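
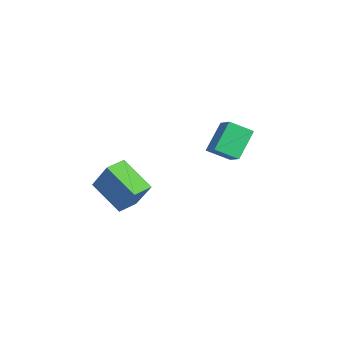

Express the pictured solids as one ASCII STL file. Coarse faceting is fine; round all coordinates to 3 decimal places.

solid 
facet normal -0.563 0.807 0.180
outer loop
vertex 1.725 -3.598 -0.599
vertex 2.671 -2.698 -1.673
vertex 0.679 -4.04 -1.891
endloop
endfacet
facet normal -0.560 -0.532 0.635
outer loop
vertex 1.169 -4.742 -2.047
vertex 1.725 -3.598 -0.599
vertex 0.679 -4.04 -1.891
endloop
endfacet
facet normal -0.563 0.807 0.180
outer loop
vertex 0.679 -4.04 -1.891
vertex 2.671 -2.698 -1.673
vertex 1.625 -3.14 -2.964
endloop
endfacet
facet normal -0.608 -0.257 -0.751
outer loop
vertex 1.625 -3.14 -2.964
vertex 1.169 -4.742 -2.047
vertex 0.679 -4.04 -1.891
endloop
endfacet
facet normal 0.608 0.257 0.751
outer loop
vertex 1.725 -3.598 -0.599
vertex 3.161 -3.4 -1.829
vertex 2.671 -2.698 -1.673
endloop
endfacet
facet normal -0.559 -0.532 0.635
outer loop
vertex 2.215 -4.3 -0.756
vertex 1.725 -3.598 -0.599
vertex 1.169 -4.742 -2.047
endloop
endfacet
facet normal 0.608 0.256 0.751
outer loop
vertex 2.215 -4.3 -0.756
vertex 3.161 -3.4 -1.829
vertex 1.725 -3.598 -0.599
endloop
endfacet
facet normal 0.560 0.532 -0.636
outer loop
vertex 2.671 -2.698 -1.673
vertex 3.161 -3.4 -1.829
vertex 1.625 -3.14 -2.964
endloop
endfacet
facet normal -0.608 -0.257 -0.751
outer loop
vertex 2.115 -3.842 -3.121
vertex 1.169 -4.742 -2.047
vertex 1.625 -3.14 -2.964
endloop
endfacet
facet normal 0.559 0.533 -0.635
outer loop
vertex 1.625 -3.14 -2.964
vertex 3.161 -3.4 -1.829
vertex 2.115 -3.842 -3.121
endloop
endfacet
facet normal 0.563 -0.807 -0.180
outer loop
vertex 2.115 -3.842 -3.121
vertex 2.215 -4.3 -0.756
vertex 1.169 -4.742 -2.047
endloop
endfacet
facet normal 0.563 -0.807 -0.180
outer loop
vertex 3.161 -3.4 -1.829
vertex 2.215 -4.3 -0.756
vertex 2.115 -3.842 -3.121
endloop
endfacet
facet normal -0.902 -0.196 -0.385
outer loop
vertex 0.211 -0.227 -0.898
vertex -0.445 0.469 0.284
vertex 0.237 0.726 -1.445
endloop
endfacet
facet normal 0.431 -0.458 -0.778
outer loop
vertex 1.085 0.911 -1.084
vertex 0.211 -0.227 -0.898
vertex 0.237 0.726 -1.445
endloop
endfacet
facet normal -0.902 -0.196 -0.385
outer loop
vertex 0.237 0.726 -1.445
vertex -0.445 0.469 0.284
vertex -0.418 1.423 -0.264
endloop
endfacet
facet normal 0.023 0.867 -0.499
outer loop
vertex -0.418 1.423 -0.264
vertex 1.085 0.911 -1.084
vertex 0.237 0.726 -1.445
endloop
endfacet
facet normal -0.023 -0.867 0.498
outer loop
vertex 0.211 -0.227 -0.898
vertex 0.403 0.654 0.645
vertex -0.445 0.469 0.284
endloop
endfacet
facet normal 0.432 -0.458 -0.777
outer loop
vertex 1.058 -0.043 -0.536
vertex 0.211 -0.227 -0.898
vertex 1.085 0.911 -1.084
endloop
endfacet
facet normal -0.025 -0.867 0.498
outer loop
vertex 1.058 -0.043 -0.536
vertex 0.403 0.654 0.645
vertex 0.211 -0.227 -0.898
endloop
endfacet
facet normal -0.431 0.459 0.777
outer loop
vertex -0.445 0.469 0.284
vertex 0.403 0.654 0.645
vertex -0.418 1.423 -0.264
endloop
endfacet
facet normal 0.024 0.867 -0.497
outer loop
vertex 0.429 1.607 0.098
vertex 1.085 0.911 -1.084
vertex -0.418 1.423 -0.264
endloop
endfacet
facet normal -0.432 0.458 0.777
outer loop
vertex -0.418 1.423 -0.264
vertex 0.403 0.654 0.645
vertex 0.429 1.607 0.098
endloop
endfacet
facet normal 0.902 0.196 0.385
outer loop
vertex 0.429 1.607 0.098
vertex 1.058 -0.043 -0.536
vertex 1.085 0.911 -1.084
endloop
endfacet
facet normal 0.902 0.196 0.385
outer loop
vertex 0.403 0.654 0.645
vertex 1.058 -0.043 -0.536
vertex 0.429 1.607 0.098
endloop
endfacet

endsolid


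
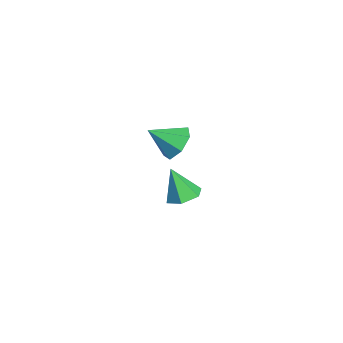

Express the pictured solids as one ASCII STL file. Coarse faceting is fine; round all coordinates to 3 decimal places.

solid 
facet normal 0.025 0.805 -0.593
outer loop
vertex 1.347 3.508 2.89
vertex 0.832 2.949 2.109
vertex 0.402 3.551 2.909
endloop
endfacet
facet normal 0.026 0.124 0.992
outer loop
vertex 1.347 3.508 2.89
vertex 0.402 3.551 2.909
vertex 0.788 1.531 3.151
endloop
endfacet
facet normal 0.025 0.805 -0.593
outer loop
vertex 0.402 3.551 2.909
vertex 0.832 2.949 2.109
vertex -0.219 3.141 2.326
endloop
endfacet
facet normal -0.670 -0.039 0.741
outer loop
vertex 0.402 3.551 2.909
vertex -0.219 3.141 2.326
vertex 0.788 1.531 3.151
endloop
endfacet
facet normal 0.025 0.805 -0.593
outer loop
vertex -0.219 3.141 2.326
vertex 0.832 2.949 2.109
vertex -0.049 2.586 1.579
endloop
endfacet
facet normal -0.871 -0.468 0.150
outer loop
vertex -0.219 3.141 2.326
vertex -0.049 2.586 1.579
vertex 0.788 1.531 3.151
endloop
endfacet
facet normal 0.025 0.805 -0.593
outer loop
vertex -0.049 2.586 1.579
vertex 0.832 2.949 2.109
vertex 0.784 2.304 1.231
endloop
endfacet
facet normal -0.425 -0.840 -0.337
outer loop
vertex -0.049 2.586 1.579
vertex 0.784 2.304 1.231
vertex 0.788 1.531 3.151
endloop
endfacet
facet normal 0.025 0.805 -0.593
outer loop
vertex 0.784 2.304 1.231
vertex 0.832 2.949 2.109
vertex 1.653 2.508 1.544
endloop
endfacet
facet normal 0.332 -0.875 -0.353
outer loop
vertex 0.784 2.304 1.231
vertex 1.653 2.508 1.544
vertex 0.788 1.531 3.151
endloop
endfacet
facet normal 0.025 0.805 -0.592
outer loop
vertex 1.653 2.508 1.544
vertex 0.832 2.949 2.109
vertex 1.904 3.043 2.282
endloop
endfacet
facet normal 0.830 -0.547 0.114
outer loop
vertex 1.653 2.508 1.544
vertex 1.904 3.043 2.282
vertex 0.788 1.531 3.151
endloop
endfacet
facet normal 0.025 0.805 -0.593
outer loop
vertex 1.904 3.043 2.282
vertex 0.832 2.949 2.109
vertex 1.347 3.508 2.89
endloop
endfacet
facet normal 0.693 -0.102 0.713
outer loop
vertex 1.904 3.043 2.282
vertex 1.347 3.508 2.89
vertex 0.788 1.531 3.151
endloop
endfacet
facet normal 0.226 0.318 -0.921
outer loop
vertex -2.078 3.537 -4.71
vertex -3.062 3.802 -4.86
vertex -2.4 4.483 -4.462
endloop
endfacet
facet normal 0.753 0.085 0.653
outer loop
vertex -2.078 3.537 -4.71
vertex -2.4 4.483 -4.462
vertex -3.518 3.158 -3.0
endloop
endfacet
facet normal 0.225 0.319 -0.921
outer loop
vertex -2.4 4.483 -4.462
vertex -3.062 3.802 -4.86
vertex -3.384 4.748 -4.611
endloop
endfacet
facet normal 0.084 0.706 0.704
outer loop
vertex -2.4 4.483 -4.462
vertex -3.384 4.748 -4.611
vertex -3.518 3.158 -3.0
endloop
endfacet
facet normal 0.226 0.319 -0.920
outer loop
vertex -3.384 4.748 -4.611
vertex -3.062 3.802 -4.86
vertex -4.046 4.067 -5.01
endloop
endfacet
facet normal -0.761 0.492 0.423
outer loop
vertex -3.384 4.748 -4.611
vertex -4.046 4.067 -5.01
vertex -3.518 3.158 -3.0
endloop
endfacet
facet normal 0.226 0.318 -0.921
outer loop
vertex -4.046 4.067 -5.01
vertex -3.062 3.802 -4.86
vertex -3.724 3.12 -5.258
endloop
endfacet
facet normal -0.935 -0.342 0.091
outer loop
vertex -4.046 4.067 -5.01
vertex -3.724 3.12 -5.258
vertex -3.518 3.158 -3.0
endloop
endfacet
facet normal 0.226 0.318 -0.921
outer loop
vertex -3.724 3.12 -5.258
vertex -3.062 3.802 -4.86
vertex -2.74 2.855 -5.108
endloop
endfacet
facet normal -0.266 -0.963 0.040
outer loop
vertex -3.724 3.12 -5.258
vertex -2.74 2.855 -5.108
vertex -3.518 3.158 -3.0
endloop
endfacet
facet normal 0.226 0.318 -0.921
outer loop
vertex -2.74 2.855 -5.108
vertex -3.062 3.802 -4.86
vertex -2.078 3.537 -4.71
endloop
endfacet
facet normal 0.579 -0.749 0.321
outer loop
vertex -2.74 2.855 -5.108
vertex -2.078 3.537 -4.71
vertex -3.518 3.158 -3.0
endloop
endfacet

endsolid


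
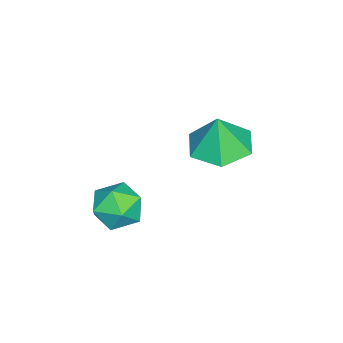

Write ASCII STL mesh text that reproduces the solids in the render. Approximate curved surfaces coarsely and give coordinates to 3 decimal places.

solid 
facet normal -0.310 0.951 -0.019
outer loop
vertex 1.52 1.966 1.784
vertex 0.718 1.707 1.905
vertex 1.215 1.882 2.574
endloop
endfacet
facet normal 0.357 0.905 0.234
outer loop
vertex 1.52 1.966 1.784
vertex 1.215 1.882 2.574
vertex 2.004 1.618 2.392
endloop
endfacet
facet normal 0.760 0.592 -0.266
outer loop
vertex 1.52 1.966 1.784
vertex 2.004 1.618 2.392
vertex 1.994 1.28 1.611
endloop
endfacet
facet normal 0.344 0.446 -0.826
outer loop
vertex 1.52 1.966 1.784
vertex 1.994 1.28 1.611
vertex 1.199 1.335 1.31
endloop
endfacet
facet normal -0.317 0.667 -0.674
outer loop
vertex 1.52 1.966 1.784
vertex 1.199 1.335 1.31
vertex 0.718 1.707 1.905
endloop
endfacet
facet normal 0.347 0.480 0.806
outer loop
vertex 2.004 1.618 2.392
vertex 1.215 1.882 2.574
vertex 1.501 1.145 2.89
endloop
endfacet
facet normal -0.731 0.554 0.398
outer loop
vertex 1.215 1.882 2.574
vertex 0.718 1.707 1.905
vertex 0.706 1.2 2.589
endloop
endfacet
facet normal -0.744 0.095 -0.661
outer loop
vertex 0.718 1.707 1.905
vertex 1.199 1.335 1.31
vertex 0.696 0.862 1.808
endloop
endfacet
facet normal 0.326 -0.263 -0.908
outer loop
vertex 1.199 1.335 1.31
vertex 1.994 1.28 1.611
vertex 1.485 0.598 1.626
endloop
endfacet
facet normal 1.000 -0.026 -0.002
outer loop
vertex 1.994 1.28 1.611
vertex 2.004 1.618 2.392
vertex 1.982 0.773 2.295
endloop
endfacet
facet normal -0.344 -0.446 0.826
outer loop
vertex 1.18 0.514 2.416
vertex 1.501 1.145 2.89
vertex 0.706 1.2 2.589
endloop
endfacet
facet normal -0.760 -0.592 0.266
outer loop
vertex 1.18 0.514 2.416
vertex 0.706 1.2 2.589
vertex 0.696 0.862 1.808
endloop
endfacet
facet normal -0.357 -0.905 -0.234
outer loop
vertex 1.18 0.514 2.416
vertex 0.696 0.862 1.808
vertex 1.485 0.598 1.626
endloop
endfacet
facet normal 0.310 -0.951 0.019
outer loop
vertex 1.18 0.514 2.416
vertex 1.485 0.598 1.626
vertex 1.982 0.773 2.295
endloop
endfacet
facet normal 0.317 -0.667 0.674
outer loop
vertex 1.18 0.514 2.416
vertex 1.982 0.773 2.295
vertex 1.501 1.145 2.89
endloop
endfacet
facet normal -0.326 0.263 0.908
outer loop
vertex 0.706 1.2 2.589
vertex 1.501 1.145 2.89
vertex 1.215 1.882 2.574
endloop
endfacet
facet normal -1.000 0.026 0.002
outer loop
vertex 0.696 0.862 1.808
vertex 0.706 1.2 2.589
vertex 0.718 1.707 1.905
endloop
endfacet
facet normal -0.347 -0.480 -0.806
outer loop
vertex 1.485 0.598 1.626
vertex 0.696 0.862 1.808
vertex 1.199 1.335 1.31
endloop
endfacet
facet normal 0.731 -0.554 -0.398
outer loop
vertex 1.982 0.773 2.295
vertex 1.485 0.598 1.626
vertex 1.994 1.28 1.611
endloop
endfacet
facet normal 0.744 -0.095 0.661
outer loop
vertex 1.501 1.145 2.89
vertex 1.982 0.773 2.295
vertex 2.004 1.618 2.392
endloop
endfacet
facet normal -0.148 0.034 -0.988
outer loop
vertex -0.814 3.573 2.662
vertex -1.767 3.232 2.793
vertex -1.578 4.235 2.799
endloop
endfacet
facet normal 0.618 0.611 0.494
outer loop
vertex -0.814 3.573 2.662
vertex -1.578 4.235 2.799
vertex -1.573 3.188 4.087
endloop
endfacet
facet normal -0.147 0.034 -0.989
outer loop
vertex -1.578 4.235 2.799
vertex -1.767 3.232 2.793
vertex -2.53 3.895 2.929
endloop
endfacet
facet normal -0.187 0.762 0.620
outer loop
vertex -1.578 4.235 2.799
vertex -2.53 3.895 2.929
vertex -1.573 3.188 4.087
endloop
endfacet
facet normal -0.147 0.034 -0.989
outer loop
vertex -2.53 3.895 2.929
vertex -1.767 3.232 2.793
vertex -2.719 2.892 2.923
endloop
endfacet
facet normal -0.723 0.132 0.678
outer loop
vertex -2.53 3.895 2.929
vertex -2.719 2.892 2.923
vertex -1.573 3.188 4.087
endloop
endfacet
facet normal -0.147 0.035 -0.988
outer loop
vertex -2.719 2.892 2.923
vertex -1.767 3.232 2.793
vertex -1.955 2.23 2.786
endloop
endfacet
facet normal -0.453 -0.649 0.611
outer loop
vertex -2.719 2.892 2.923
vertex -1.955 2.23 2.786
vertex -1.573 3.188 4.087
endloop
endfacet
facet normal -0.147 0.035 -0.988
outer loop
vertex -1.955 2.23 2.786
vertex -1.767 3.232 2.793
vertex -1.003 2.57 2.656
endloop
endfacet
facet normal 0.352 -0.800 0.486
outer loop
vertex -1.955 2.23 2.786
vertex -1.003 2.57 2.656
vertex -1.573 3.188 4.087
endloop
endfacet
facet normal -0.148 0.034 -0.988
outer loop
vertex -1.003 2.57 2.656
vertex -1.767 3.232 2.793
vertex -0.814 3.573 2.662
endloop
endfacet
facet normal 0.888 -0.170 0.427
outer loop
vertex -1.003 2.57 2.656
vertex -0.814 3.573 2.662
vertex -1.573 3.188 4.087
endloop
endfacet

endsolid


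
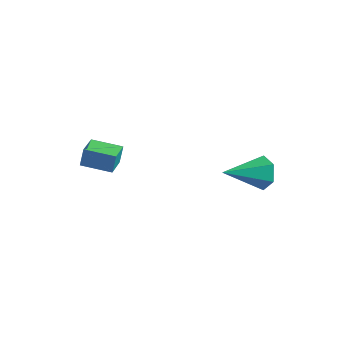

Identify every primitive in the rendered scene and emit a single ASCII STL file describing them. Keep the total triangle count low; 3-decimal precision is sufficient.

solid 
facet normal -0.823 -0.548 0.151
outer loop
vertex -2.524 -2.696 -2.027
vertex -3.173 -1.754 -2.146
vertex -2.588 -2.858 -2.961
endloop
endfacet
facet normal 0.564 -0.819 0.103
outer loop
vertex -1.427 -2.086 -3.174
vertex -2.524 -2.696 -2.027
vertex -2.588 -2.858 -2.961
endloop
endfacet
facet normal -0.823 -0.548 0.151
outer loop
vertex -2.588 -2.858 -2.961
vertex -3.173 -1.754 -2.146
vertex -3.237 -1.916 -3.08
endloop
endfacet
facet normal -0.067 -0.170 -0.983
outer loop
vertex -3.237 -1.916 -3.08
vertex -1.427 -2.086 -3.174
vertex -2.588 -2.858 -2.961
endloop
endfacet
facet normal 0.067 0.170 0.983
outer loop
vertex -2.524 -2.696 -2.027
vertex -2.012 -0.982 -2.359
vertex -3.173 -1.754 -2.146
endloop
endfacet
facet normal 0.564 -0.819 0.103
outer loop
vertex -1.363 -1.924 -2.24
vertex -2.524 -2.696 -2.027
vertex -1.427 -2.086 -3.174
endloop
endfacet
facet normal 0.067 0.170 0.983
outer loop
vertex -1.363 -1.924 -2.24
vertex -2.012 -0.982 -2.359
vertex -2.524 -2.696 -2.027
endloop
endfacet
facet normal -0.564 0.819 -0.103
outer loop
vertex -3.173 -1.754 -2.146
vertex -2.012 -0.982 -2.359
vertex -3.237 -1.916 -3.08
endloop
endfacet
facet normal -0.067 -0.170 -0.983
outer loop
vertex -2.076 -1.144 -3.293
vertex -1.427 -2.086 -3.174
vertex -3.237 -1.916 -3.08
endloop
endfacet
facet normal -0.564 0.819 -0.103
outer loop
vertex -3.237 -1.916 -3.08
vertex -2.012 -0.982 -2.359
vertex -2.076 -1.144 -3.293
endloop
endfacet
facet normal 0.823 0.548 -0.151
outer loop
vertex -2.076 -1.144 -3.293
vertex -1.363 -1.924 -2.24
vertex -1.427 -2.086 -3.174
endloop
endfacet
facet normal 0.823 0.548 -0.151
outer loop
vertex -2.012 -0.982 -2.359
vertex -1.363 -1.924 -2.24
vertex -2.076 -1.144 -3.293
endloop
endfacet
facet normal 0.278 0.917 -0.287
outer loop
vertex 3.349 2.53 -2.37
vertex 2.857 2.452 -3.096
vertex 2.508 2.788 -2.361
endloop
endfacet
facet normal -0.012 -0.074 0.997
outer loop
vertex 3.349 2.53 -2.37
vertex 2.508 2.788 -2.361
vertex 2.303 0.628 -2.524
endloop
endfacet
facet normal 0.277 0.917 -0.287
outer loop
vertex 2.508 2.788 -2.361
vertex 2.857 2.452 -3.096
vertex 2.015 2.71 -3.086
endloop
endfacet
facet normal -0.828 0.036 0.559
outer loop
vertex 2.508 2.788 -2.361
vertex 2.015 2.71 -3.086
vertex 2.303 0.628 -2.524
endloop
endfacet
facet normal 0.278 0.917 -0.287
outer loop
vertex 2.015 2.71 -3.086
vertex 2.857 2.452 -3.096
vertex 2.365 2.374 -3.821
endloop
endfacet
facet normal -0.916 -0.218 -0.337
outer loop
vertex 2.015 2.71 -3.086
vertex 2.365 2.374 -3.821
vertex 2.303 0.628 -2.524
endloop
endfacet
facet normal 0.278 0.917 -0.287
outer loop
vertex 2.365 2.374 -3.821
vertex 2.857 2.452 -3.096
vertex 3.206 2.116 -3.83
endloop
endfacet
facet normal -0.187 -0.582 -0.792
outer loop
vertex 2.365 2.374 -3.821
vertex 3.206 2.116 -3.83
vertex 2.303 0.628 -2.524
endloop
endfacet
facet normal 0.278 0.917 -0.287
outer loop
vertex 3.206 2.116 -3.83
vertex 2.857 2.452 -3.096
vertex 3.698 2.194 -3.105
endloop
endfacet
facet normal 0.630 -0.692 -0.353
outer loop
vertex 3.206 2.116 -3.83
vertex 3.698 2.194 -3.105
vertex 2.303 0.628 -2.524
endloop
endfacet
facet normal 0.278 0.917 -0.287
outer loop
vertex 3.698 2.194 -3.105
vertex 2.857 2.452 -3.096
vertex 3.349 2.53 -2.37
endloop
endfacet
facet normal 0.718 -0.438 0.541
outer loop
vertex 3.698 2.194 -3.105
vertex 3.349 2.53 -2.37
vertex 2.303 0.628 -2.524
endloop
endfacet

endsolid


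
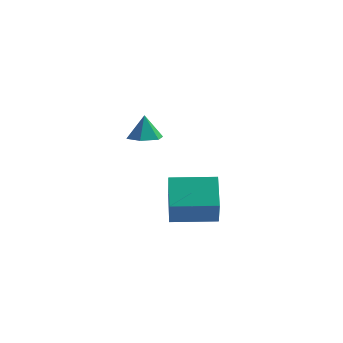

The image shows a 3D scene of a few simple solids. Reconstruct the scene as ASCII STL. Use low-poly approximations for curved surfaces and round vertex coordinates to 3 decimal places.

solid 
facet normal -0.991 -0.130 -0.005
outer loop
vertex -0.148 2.408 -1.619
vertex -0.362 4.008 -0.821
vertex -0.24 3.169 -3.17
endloop
endfacet
facet normal 0.119 -0.889 -0.443
outer loop
vertex 1.922 3.452 -3.159
vertex -0.148 2.408 -1.619
vertex -0.24 3.169 -3.17
endloop
endfacet
facet normal -0.992 -0.129 -0.005
outer loop
vertex -0.24 3.169 -3.17
vertex -0.362 4.008 -0.821
vertex -0.453 4.769 -2.372
endloop
endfacet
facet normal -0.053 0.440 -0.896
outer loop
vertex -0.453 4.769 -2.372
vertex 1.922 3.452 -3.159
vertex -0.24 3.169 -3.17
endloop
endfacet
facet normal 0.053 -0.440 0.896
outer loop
vertex -0.148 2.408 -1.619
vertex 1.8 4.291 -0.81
vertex -0.362 4.008 -0.821
endloop
endfacet
facet normal 0.119 -0.889 -0.443
outer loop
vertex 2.013 2.691 -1.608
vertex -0.148 2.408 -1.619
vertex 1.922 3.452 -3.159
endloop
endfacet
facet normal 0.053 -0.440 0.896
outer loop
vertex 2.013 2.691 -1.608
vertex 1.8 4.291 -0.81
vertex -0.148 2.408 -1.619
endloop
endfacet
facet normal -0.119 0.889 0.443
outer loop
vertex -0.362 4.008 -0.821
vertex 1.8 4.291 -0.81
vertex -0.453 4.769 -2.372
endloop
endfacet
facet normal -0.053 0.440 -0.896
outer loop
vertex 1.708 5.052 -2.361
vertex 1.922 3.452 -3.159
vertex -0.453 4.769 -2.372
endloop
endfacet
facet normal -0.119 0.889 0.443
outer loop
vertex -0.453 4.769 -2.372
vertex 1.8 4.291 -0.81
vertex 1.708 5.052 -2.361
endloop
endfacet
facet normal 0.992 0.130 0.006
outer loop
vertex 1.708 5.052 -2.361
vertex 2.013 2.691 -1.608
vertex 1.922 3.452 -3.159
endloop
endfacet
facet normal 0.992 0.130 0.005
outer loop
vertex 1.8 4.291 -0.81
vertex 2.013 2.691 -1.608
vertex 1.708 5.052 -2.361
endloop
endfacet
facet normal 0.045 -0.338 -0.940
outer loop
vertex -0.405 2.298 2.883
vertex -1.143 1.997 2.956
vertex -1.04 2.745 2.692
endloop
endfacet
facet normal 0.503 0.825 0.259
outer loop
vertex -0.405 2.298 2.883
vertex -1.04 2.745 2.692
vertex -1.197 2.403 4.084
endloop
endfacet
facet normal 0.046 -0.338 -0.940
outer loop
vertex -1.04 2.745 2.692
vertex -1.143 1.997 2.956
vertex -1.778 2.444 2.764
endloop
endfacet
facet normal -0.356 0.916 0.185
outer loop
vertex -1.04 2.745 2.692
vertex -1.778 2.444 2.764
vertex -1.197 2.403 4.084
endloop
endfacet
facet normal 0.046 -0.339 -0.940
outer loop
vertex -1.778 2.444 2.764
vertex -1.143 1.997 2.956
vertex -1.88 1.695 3.029
endloop
endfacet
facet normal -0.881 0.260 0.396
outer loop
vertex -1.778 2.444 2.764
vertex -1.88 1.695 3.029
vertex -1.197 2.403 4.084
endloop
endfacet
facet normal 0.046 -0.339 -0.940
outer loop
vertex -1.88 1.695 3.029
vertex -1.143 1.997 2.956
vertex -1.245 1.249 3.221
endloop
endfacet
facet normal -0.548 -0.486 0.681
outer loop
vertex -1.88 1.695 3.029
vertex -1.245 1.249 3.221
vertex -1.197 2.403 4.084
endloop
endfacet
facet normal 0.045 -0.339 -0.940
outer loop
vertex -1.245 1.249 3.221
vertex -1.143 1.997 2.956
vertex -0.507 1.55 3.148
endloop
endfacet
facet normal 0.310 -0.578 0.755
outer loop
vertex -1.245 1.249 3.221
vertex -0.507 1.55 3.148
vertex -1.197 2.403 4.084
endloop
endfacet
facet normal 0.045 -0.339 -0.940
outer loop
vertex -0.507 1.55 3.148
vertex -1.143 1.997 2.956
vertex -0.405 2.298 2.883
endloop
endfacet
facet normal 0.835 0.079 0.544
outer loop
vertex -0.507 1.55 3.148
vertex -0.405 2.298 2.883
vertex -1.197 2.403 4.084
endloop
endfacet

endsolid


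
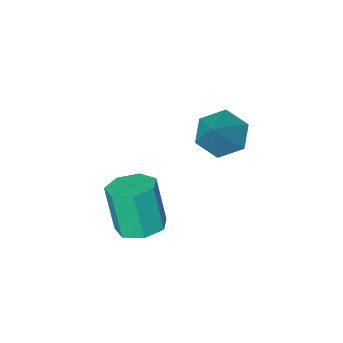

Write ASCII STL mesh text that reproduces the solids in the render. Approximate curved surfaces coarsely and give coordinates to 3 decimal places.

solid 
facet normal -0.043 0.278 -0.960
outer loop
vertex 2.837 -1.108 -3.348
vertex 1.853 -1.411 -3.392
vertex 2.23 -0.486 -3.141
endloop
endfacet
facet normal 0.733 0.662 0.159
outer loop
vertex 2.837 -1.108 -3.348
vertex 2.23 -0.486 -3.141
vertex 2.93 -1.706 -1.285
endloop
endfacet
facet normal 0.733 0.662 0.158
outer loop
vertex 2.93 -1.706 -1.285
vertex 2.23 -0.486 -3.141
vertex 2.323 -1.083 -1.078
endloop
endfacet
facet normal 0.043 -0.277 0.960
outer loop
vertex 2.93 -1.706 -1.285
vertex 2.323 -1.083 -1.078
vertex 1.947 -2.009 -1.328
endloop
endfacet
facet normal -0.044 0.278 -0.960
outer loop
vertex 2.23 -0.486 -3.141
vertex 1.853 -1.411 -3.392
vertex 1.339 -0.561 -3.122
endloop
endfacet
facet normal -0.075 0.957 0.280
outer loop
vertex 2.23 -0.486 -3.141
vertex 1.339 -0.561 -3.122
vertex 2.323 -1.083 -1.078
endloop
endfacet
facet normal -0.075 0.957 0.280
outer loop
vertex 2.323 -1.083 -1.078
vertex 1.339 -0.561 -3.122
vertex 1.433 -1.158 -1.059
endloop
endfacet
facet normal 0.044 -0.277 0.960
outer loop
vertex 2.323 -1.083 -1.078
vertex 1.433 -1.158 -1.059
vertex 1.947 -2.009 -1.328
endloop
endfacet
facet normal -0.044 0.278 -0.960
outer loop
vertex 1.339 -0.561 -3.122
vertex 1.853 -1.411 -3.392
vertex 0.836 -1.276 -3.306
endloop
endfacet
facet normal -0.825 0.531 0.191
outer loop
vertex 1.339 -0.561 -3.122
vertex 0.836 -1.276 -3.306
vertex 1.433 -1.158 -1.059
endloop
endfacet
facet normal -0.825 0.532 0.191
outer loop
vertex 1.433 -1.158 -1.059
vertex 0.836 -1.276 -3.306
vertex 0.929 -1.873 -1.243
endloop
endfacet
facet normal 0.043 -0.277 0.960
outer loop
vertex 1.433 -1.158 -1.059
vertex 0.929 -1.873 -1.243
vertex 1.947 -2.009 -1.328
endloop
endfacet
facet normal -0.044 0.278 -0.960
outer loop
vertex 0.836 -1.276 -3.306
vertex 1.853 -1.411 -3.392
vertex 1.099 -2.093 -3.555
endloop
endfacet
facet normal -0.955 -0.294 -0.042
outer loop
vertex 0.836 -1.276 -3.306
vertex 1.099 -2.093 -3.555
vertex 0.929 -1.873 -1.243
endloop
endfacet
facet normal -0.955 -0.294 -0.042
outer loop
vertex 0.929 -1.873 -1.243
vertex 1.099 -2.093 -3.555
vertex 1.192 -2.69 -1.492
endloop
endfacet
facet normal 0.043 -0.279 0.959
outer loop
vertex 0.929 -1.873 -1.243
vertex 1.192 -2.69 -1.492
vertex 1.947 -2.009 -1.328
endloop
endfacet
facet normal -0.043 0.277 -0.960
outer loop
vertex 1.099 -2.093 -3.555
vertex 1.853 -1.411 -3.392
vertex 1.93 -2.397 -3.68
endloop
endfacet
facet normal -0.365 -0.898 -0.244
outer loop
vertex 1.099 -2.093 -3.555
vertex 1.93 -2.397 -3.68
vertex 1.192 -2.69 -1.492
endloop
endfacet
facet normal -0.365 -0.898 -0.244
outer loop
vertex 1.192 -2.69 -1.492
vertex 1.93 -2.397 -3.68
vertex 2.023 -2.994 -1.617
endloop
endfacet
facet normal 0.043 -0.278 0.960
outer loop
vertex 1.192 -2.69 -1.492
vertex 2.023 -2.994 -1.617
vertex 1.947 -2.009 -1.328
endloop
endfacet
facet normal -0.044 0.277 -0.960
outer loop
vertex 1.93 -2.397 -3.68
vertex 1.853 -1.411 -3.392
vertex 2.703 -1.959 -3.589
endloop
endfacet
facet normal 0.499 -0.826 -0.262
outer loop
vertex 1.93 -2.397 -3.68
vertex 2.703 -1.959 -3.589
vertex 2.023 -2.994 -1.617
endloop
endfacet
facet normal 0.499 -0.826 -0.262
outer loop
vertex 2.023 -2.994 -1.617
vertex 2.703 -1.959 -3.589
vertex 2.797 -2.556 -1.525
endloop
endfacet
facet normal 0.043 -0.278 0.960
outer loop
vertex 2.023 -2.994 -1.617
vertex 2.797 -2.556 -1.525
vertex 1.947 -2.009 -1.328
endloop
endfacet
facet normal -0.043 0.278 -0.959
outer loop
vertex 2.703 -1.959 -3.589
vertex 1.853 -1.411 -3.392
vertex 2.837 -1.108 -3.348
endloop
endfacet
facet normal 0.988 -0.132 -0.083
outer loop
vertex 2.703 -1.959 -3.589
vertex 2.837 -1.108 -3.348
vertex 2.797 -2.556 -1.525
endloop
endfacet
facet normal 0.988 -0.131 -0.083
outer loop
vertex 2.797 -2.556 -1.525
vertex 2.837 -1.108 -3.348
vertex 2.93 -1.706 -1.285
endloop
endfacet
facet normal 0.044 -0.278 0.960
outer loop
vertex 2.797 -2.556 -1.525
vertex 2.93 -1.706 -1.285
vertex 1.947 -2.009 -1.328
endloop
endfacet
facet normal -0.508 -0.483 -0.713
outer loop
vertex -0.485 -1.386 0.671
vertex -1.421 -1.014 1.086
vertex -0.897 -0.439 0.323
endloop
endfacet
facet normal 0.912 0.291 -0.288
outer loop
vertex -0.485 -1.386 0.671
vertex -0.897 -0.439 0.323
vertex -0.319 0.034 2.634
endloop
endfacet
facet normal -0.508 -0.483 -0.713
outer loop
vertex -0.897 -0.439 0.323
vertex -1.421 -1.014 1.086
vertex -1.834 -0.067 0.739
endloop
endfacet
facet normal 0.257 0.932 -0.255
outer loop
vertex -0.897 -0.439 0.323
vertex -1.834 -0.067 0.739
vertex -0.319 0.034 2.634
endloop
endfacet
facet normal -0.508 -0.483 -0.713
outer loop
vertex -1.834 -0.067 0.739
vertex -1.421 -1.014 1.086
vertex -2.358 -0.642 1.502
endloop
endfacet
facet normal -0.452 0.833 0.317
outer loop
vertex -1.834 -0.067 0.739
vertex -2.358 -0.642 1.502
vertex -0.319 0.034 2.634
endloop
endfacet
facet normal -0.508 -0.484 -0.713
outer loop
vertex -2.358 -0.642 1.502
vertex -1.421 -1.014 1.086
vertex -1.945 -1.589 1.85
endloop
endfacet
facet normal -0.507 0.094 0.857
outer loop
vertex -2.358 -0.642 1.502
vertex -1.945 -1.589 1.85
vertex -0.319 0.034 2.634
endloop
endfacet
facet normal -0.509 -0.483 -0.713
outer loop
vertex -1.945 -1.589 1.85
vertex -1.421 -1.014 1.086
vertex -1.009 -1.961 1.434
endloop
endfacet
facet normal 0.149 -0.547 0.824
outer loop
vertex -1.945 -1.589 1.85
vertex -1.009 -1.961 1.434
vertex -0.319 0.034 2.634
endloop
endfacet
facet normal -0.508 -0.483 -0.713
outer loop
vertex -1.009 -1.961 1.434
vertex -1.421 -1.014 1.086
vertex -0.485 -1.386 0.671
endloop
endfacet
facet normal 0.858 -0.448 0.252
outer loop
vertex -1.009 -1.961 1.434
vertex -0.485 -1.386 0.671
vertex -0.319 0.034 2.634
endloop
endfacet

endsolid


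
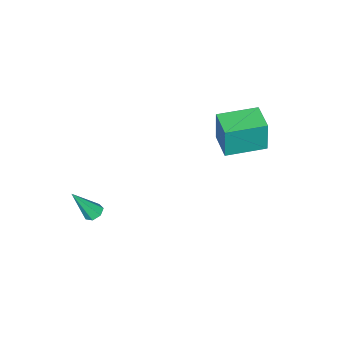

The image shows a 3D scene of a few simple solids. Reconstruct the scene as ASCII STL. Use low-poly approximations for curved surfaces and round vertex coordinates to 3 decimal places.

solid 
facet normal -0.808 0.589 0.025
outer loop
vertex -4.652 2.331 3.485
vertex -3.824 3.47 3.411
vertex -4.739 2.284 1.778
endloop
endfacet
facet normal -0.587 -0.808 0.052
outer loop
vertex -3.156 1.13 1.729
vertex -4.652 2.331 3.485
vertex -4.739 2.284 1.778
endloop
endfacet
facet normal -0.808 0.589 0.025
outer loop
vertex -4.739 2.284 1.778
vertex -3.824 3.47 3.411
vertex -3.911 3.423 1.704
endloop
endfacet
facet normal -0.051 -0.028 -0.998
outer loop
vertex -3.911 3.423 1.704
vertex -3.156 1.13 1.729
vertex -4.739 2.284 1.778
endloop
endfacet
facet normal 0.051 0.028 0.998
outer loop
vertex -4.652 2.331 3.485
vertex -2.241 2.316 3.362
vertex -3.824 3.47 3.411
endloop
endfacet
facet normal -0.587 -0.808 0.052
outer loop
vertex -3.069 1.177 3.436
vertex -4.652 2.331 3.485
vertex -3.156 1.13 1.729
endloop
endfacet
facet normal 0.051 0.028 0.998
outer loop
vertex -3.069 1.177 3.436
vertex -2.241 2.316 3.362
vertex -4.652 2.331 3.485
endloop
endfacet
facet normal 0.587 0.808 -0.052
outer loop
vertex -3.824 3.47 3.411
vertex -2.241 2.316 3.362
vertex -3.911 3.423 1.704
endloop
endfacet
facet normal -0.051 -0.028 -0.998
outer loop
vertex -2.328 2.269 1.655
vertex -3.156 1.13 1.729
vertex -3.911 3.423 1.704
endloop
endfacet
facet normal 0.587 0.808 -0.052
outer loop
vertex -3.911 3.423 1.704
vertex -2.241 2.316 3.362
vertex -2.328 2.269 1.655
endloop
endfacet
facet normal 0.808 -0.589 -0.025
outer loop
vertex -2.328 2.269 1.655
vertex -3.069 1.177 3.436
vertex -3.156 1.13 1.729
endloop
endfacet
facet normal 0.808 -0.589 -0.025
outer loop
vertex -2.241 2.316 3.362
vertex -3.069 1.177 3.436
vertex -2.328 2.269 1.655
endloop
endfacet
facet normal -0.396 0.354 -0.847
outer loop
vertex 2.389 -1.824 -1.923
vertex 1.962 -1.701 -1.672
vertex 2.38 -1.418 -1.749
endloop
endfacet
facet normal 0.987 0.081 -0.137
outer loop
vertex 2.389 -1.824 -1.923
vertex 2.38 -1.418 -1.749
vertex 2.678 -2.339 -0.148
endloop
endfacet
facet normal -0.397 0.356 -0.846
outer loop
vertex 2.38 -1.418 -1.749
vertex 1.962 -1.701 -1.672
vertex 2.057 -1.224 -1.516
endloop
endfacet
facet normal 0.638 0.713 0.291
outer loop
vertex 2.38 -1.418 -1.749
vertex 2.057 -1.224 -1.516
vertex 2.678 -2.339 -0.148
endloop
endfacet
facet normal -0.397 0.356 -0.846
outer loop
vertex 2.057 -1.224 -1.516
vertex 1.962 -1.701 -1.672
vertex 1.663 -1.39 -1.401
endloop
endfacet
facet normal -0.120 0.742 0.659
outer loop
vertex 2.057 -1.224 -1.516
vertex 1.663 -1.39 -1.401
vertex 2.678 -2.339 -0.148
endloop
endfacet
facet normal -0.399 0.354 -0.846
outer loop
vertex 1.663 -1.39 -1.401
vertex 1.962 -1.701 -1.672
vertex 1.495 -1.79 -1.489
endloop
endfacet
facet normal -0.711 0.147 0.688
outer loop
vertex 1.663 -1.39 -1.401
vertex 1.495 -1.79 -1.489
vertex 2.678 -2.339 -0.148
endloop
endfacet
facet normal -0.399 0.354 -0.846
outer loop
vertex 1.495 -1.79 -1.489
vertex 1.962 -1.701 -1.672
vertex 1.679 -2.123 -1.715
endloop
endfacet
facet normal -0.694 -0.625 0.356
outer loop
vertex 1.495 -1.79 -1.489
vertex 1.679 -2.123 -1.715
vertex 2.678 -2.339 -0.148
endloop
endfacet
facet normal -0.397 0.353 -0.847
outer loop
vertex 1.679 -2.123 -1.715
vertex 1.962 -1.701 -1.672
vertex 2.077 -2.138 -1.908
endloop
endfacet
facet normal -0.079 -0.993 -0.086
outer loop
vertex 1.679 -2.123 -1.715
vertex 2.077 -2.138 -1.908
vertex 2.678 -2.339 -0.148
endloop
endfacet
facet normal -0.396 0.353 -0.847
outer loop
vertex 2.077 -2.138 -1.908
vertex 1.962 -1.701 -1.672
vertex 2.389 -1.824 -1.923
endloop
endfacet
facet normal 0.668 -0.678 -0.306
outer loop
vertex 2.077 -2.138 -1.908
vertex 2.389 -1.824 -1.923
vertex 2.678 -2.339 -0.148
endloop
endfacet

endsolid


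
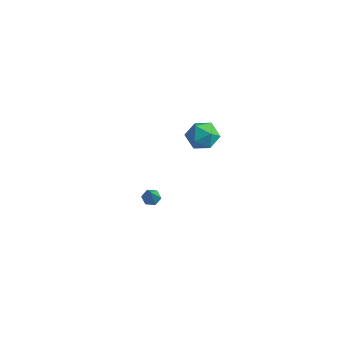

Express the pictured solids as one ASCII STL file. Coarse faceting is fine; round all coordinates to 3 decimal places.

solid 
facet normal -0.388 0.467 -0.794
outer loop
vertex 0.558 2.928 -4.043
vertex 0.156 3.07 -3.763
vertex 0.569 3.369 -3.789
endloop
endfacet
facet normal 0.990 0.051 -0.131
outer loop
vertex 0.558 2.928 -4.043
vertex 0.569 3.369 -3.789
vertex 0.804 2.29 -2.437
endloop
endfacet
facet normal -0.388 0.466 -0.795
outer loop
vertex 0.569 3.369 -3.789
vertex 0.156 3.07 -3.763
vertex 0.167 3.512 -3.509
endloop
endfacet
facet normal 0.562 0.691 0.454
outer loop
vertex 0.569 3.369 -3.789
vertex 0.167 3.512 -3.509
vertex 0.804 2.29 -2.437
endloop
endfacet
facet normal -0.386 0.467 -0.796
outer loop
vertex 0.167 3.512 -3.509
vertex 0.156 3.07 -3.763
vertex -0.246 3.213 -3.484
endloop
endfacet
facet normal -0.329 0.520 0.788
outer loop
vertex 0.167 3.512 -3.509
vertex -0.246 3.213 -3.484
vertex 0.804 2.29 -2.437
endloop
endfacet
facet normal -0.387 0.466 -0.796
outer loop
vertex -0.246 3.213 -3.484
vertex 0.156 3.07 -3.763
vertex -0.256 2.771 -3.738
endloop
endfacet
facet normal -0.792 -0.291 0.537
outer loop
vertex -0.246 3.213 -3.484
vertex -0.256 2.771 -3.738
vertex 0.804 2.29 -2.437
endloop
endfacet
facet normal -0.388 0.468 -0.794
outer loop
vertex -0.256 2.771 -3.738
vertex 0.156 3.07 -3.763
vertex 0.146 2.629 -4.018
endloop
endfacet
facet normal -0.363 -0.931 -0.049
outer loop
vertex -0.256 2.771 -3.738
vertex 0.146 2.629 -4.018
vertex 0.804 2.29 -2.437
endloop
endfacet
facet normal -0.388 0.468 -0.794
outer loop
vertex 0.146 2.629 -4.018
vertex 0.156 3.07 -3.763
vertex 0.558 2.928 -4.043
endloop
endfacet
facet normal 0.527 -0.759 -0.382
outer loop
vertex 0.146 2.629 -4.018
vertex 0.558 2.928 -4.043
vertex 0.804 2.29 -2.437
endloop
endfacet
facet normal -0.417 0.820 0.392
outer loop
vertex 3.622 3.508 3.222
vertex 3.087 2.99 3.736
vertex 3.895 3.253 4.046
endloop
endfacet
facet normal 0.261 0.943 0.206
outer loop
vertex 3.622 3.508 3.222
vertex 3.895 3.253 4.046
vertex 4.477 3.243 3.354
endloop
endfacet
facet normal 0.326 0.808 -0.491
outer loop
vertex 3.622 3.508 3.222
vertex 4.477 3.243 3.354
vertex 4.029 2.975 2.616
endloop
endfacet
facet normal -0.312 0.600 -0.737
outer loop
vertex 3.622 3.508 3.222
vertex 4.029 2.975 2.616
vertex 3.17 2.818 2.852
endloop
endfacet
facet normal -0.771 0.607 -0.191
outer loop
vertex 3.622 3.508 3.222
vertex 3.17 2.818 2.852
vertex 3.087 2.99 3.736
endloop
endfacet
facet normal 0.674 0.482 0.560
outer loop
vertex 4.477 3.243 3.354
vertex 3.895 3.253 4.046
vertex 4.47 2.562 3.948
endloop
endfacet
facet normal -0.422 0.282 0.862
outer loop
vertex 3.895 3.253 4.046
vertex 3.087 2.99 3.736
vertex 3.611 2.405 4.184
endloop
endfacet
facet normal -0.995 -0.061 -0.082
outer loop
vertex 3.087 2.99 3.736
vertex 3.17 2.818 2.852
vertex 3.163 2.137 3.446
endloop
endfacet
facet normal -0.252 -0.073 -0.965
outer loop
vertex 3.17 2.818 2.852
vertex 4.029 2.975 2.616
vertex 3.745 2.127 2.754
endloop
endfacet
facet normal 0.780 0.263 -0.569
outer loop
vertex 4.029 2.975 2.616
vertex 4.477 3.243 3.354
vertex 4.553 2.39 3.064
endloop
endfacet
facet normal 0.312 -0.600 0.737
outer loop
vertex 4.018 1.872 3.578
vertex 4.47 2.562 3.948
vertex 3.611 2.405 4.184
endloop
endfacet
facet normal -0.326 -0.808 0.491
outer loop
vertex 4.018 1.872 3.578
vertex 3.611 2.405 4.184
vertex 3.163 2.137 3.446
endloop
endfacet
facet normal -0.261 -0.943 -0.206
outer loop
vertex 4.018 1.872 3.578
vertex 3.163 2.137 3.446
vertex 3.745 2.127 2.754
endloop
endfacet
facet normal 0.417 -0.820 -0.392
outer loop
vertex 4.018 1.872 3.578
vertex 3.745 2.127 2.754
vertex 4.553 2.39 3.064
endloop
endfacet
facet normal 0.771 -0.607 0.191
outer loop
vertex 4.018 1.872 3.578
vertex 4.553 2.39 3.064
vertex 4.47 2.562 3.948
endloop
endfacet
facet normal 0.252 0.073 0.965
outer loop
vertex 3.611 2.405 4.184
vertex 4.47 2.562 3.948
vertex 3.895 3.253 4.046
endloop
endfacet
facet normal -0.780 -0.263 0.569
outer loop
vertex 3.163 2.137 3.446
vertex 3.611 2.405 4.184
vertex 3.087 2.99 3.736
endloop
endfacet
facet normal -0.674 -0.482 -0.560
outer loop
vertex 3.745 2.127 2.754
vertex 3.163 2.137 3.446
vertex 3.17 2.818 2.852
endloop
endfacet
facet normal 0.422 -0.282 -0.862
outer loop
vertex 4.553 2.39 3.064
vertex 3.745 2.127 2.754
vertex 4.029 2.975 2.616
endloop
endfacet
facet normal 0.995 0.061 0.082
outer loop
vertex 4.47 2.562 3.948
vertex 4.553 2.39 3.064
vertex 4.477 3.243 3.354
endloop
endfacet

endsolid


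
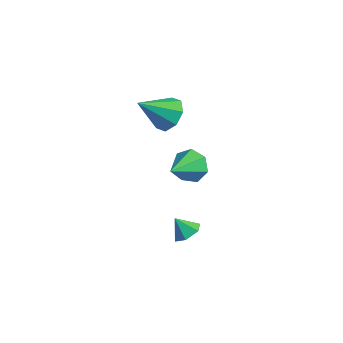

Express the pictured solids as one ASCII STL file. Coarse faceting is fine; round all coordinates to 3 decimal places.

solid 
facet normal -0.140 0.857 -0.496
outer loop
vertex 0.217 4.22 0.068
vertex -0.291 3.751 -0.598
vertex -0.603 4.167 0.208
endloop
endfacet
facet normal 0.159 0.131 0.979
outer loop
vertex 0.217 4.22 0.068
vertex -0.603 4.167 0.208
vertex -0.009 2.029 0.398
endloop
endfacet
facet normal -0.140 0.857 -0.496
outer loop
vertex -0.603 4.167 0.208
vertex -0.291 3.751 -0.598
vertex -1.187 3.801 -0.259
endloop
endfacet
facet normal -0.586 -0.091 0.805
outer loop
vertex -0.603 4.167 0.208
vertex -1.187 3.801 -0.259
vertex -0.009 2.029 0.398
endloop
endfacet
facet normal -0.140 0.857 -0.495
outer loop
vertex -1.187 3.801 -0.259
vertex -0.291 3.751 -0.598
vertex -1.096 3.398 -0.982
endloop
endfacet
facet normal -0.849 -0.500 0.172
outer loop
vertex -1.187 3.801 -0.259
vertex -1.096 3.398 -0.982
vertex -0.009 2.029 0.398
endloop
endfacet
facet normal -0.139 0.857 -0.496
outer loop
vertex -1.096 3.398 -0.982
vertex -0.291 3.751 -0.598
vertex -0.399 3.26 -1.416
endloop
endfacet
facet normal -0.431 -0.787 -0.442
outer loop
vertex -1.096 3.398 -0.982
vertex -0.399 3.26 -1.416
vertex -0.009 2.029 0.398
endloop
endfacet
facet normal -0.140 0.857 -0.496
outer loop
vertex -0.399 3.26 -1.416
vertex -0.291 3.751 -0.598
vertex 0.38 3.493 -1.234
endloop
endfacet
facet normal 0.355 -0.736 -0.576
outer loop
vertex -0.399 3.26 -1.416
vertex 0.38 3.493 -1.234
vertex -0.009 2.029 0.398
endloop
endfacet
facet normal -0.141 0.857 -0.496
outer loop
vertex 0.38 3.493 -1.234
vertex -0.291 3.751 -0.598
vertex 0.654 3.92 -0.574
endloop
endfacet
facet normal 0.913 -0.387 -0.129
outer loop
vertex 0.38 3.493 -1.234
vertex 0.654 3.92 -0.574
vertex -0.009 2.029 0.398
endloop
endfacet
facet normal -0.141 0.857 -0.496
outer loop
vertex 0.654 3.92 -0.574
vertex -0.291 3.751 -0.598
vertex 0.217 4.22 0.068
endloop
endfacet
facet normal 0.827 -0.000 0.563
outer loop
vertex 0.654 3.92 -0.574
vertex 0.217 4.22 0.068
vertex -0.009 2.029 0.398
endloop
endfacet
facet normal 0.385 0.662 -0.643
outer loop
vertex -0.72 3.695 3.265
vertex -1.518 3.585 2.674
vertex -1.28 4.187 3.436
endloop
endfacet
facet normal 0.346 0.068 0.936
outer loop
vertex -0.72 3.695 3.265
vertex -1.28 4.187 3.436
vertex -2.282 2.275 3.946
endloop
endfacet
facet normal 0.386 0.661 -0.643
outer loop
vertex -1.28 4.187 3.436
vertex -1.518 3.585 2.674
vertex -1.98 4.327 3.16
endloop
endfacet
facet normal -0.273 0.379 0.884
outer loop
vertex -1.28 4.187 3.436
vertex -1.98 4.327 3.16
vertex -2.282 2.275 3.946
endloop
endfacet
facet normal 0.386 0.661 -0.643
outer loop
vertex -1.98 4.327 3.16
vertex -1.518 3.585 2.674
vertex -2.41 4.032 2.599
endloop
endfacet
facet normal -0.827 0.303 0.474
outer loop
vertex -1.98 4.327 3.16
vertex -2.41 4.032 2.599
vertex -2.282 2.275 3.946
endloop
endfacet
facet normal 0.386 0.662 -0.643
outer loop
vertex -2.41 4.032 2.599
vertex -1.518 3.585 2.674
vertex -2.317 3.476 2.082
endloop
endfacet
facet normal -0.992 -0.115 -0.055
outer loop
vertex -2.41 4.032 2.599
vertex -2.317 3.476 2.082
vertex -2.282 2.275 3.946
endloop
endfacet
facet normal 0.386 0.662 -0.642
outer loop
vertex -2.317 3.476 2.082
vertex -1.518 3.585 2.674
vertex -1.757 2.984 1.911
endloop
endfacet
facet normal -0.672 -0.628 -0.392
outer loop
vertex -2.317 3.476 2.082
vertex -1.757 2.984 1.911
vertex -2.282 2.275 3.946
endloop
endfacet
facet normal 0.386 0.662 -0.642
outer loop
vertex -1.757 2.984 1.911
vertex -1.518 3.585 2.674
vertex -1.057 2.844 2.187
endloop
endfacet
facet normal -0.053 -0.939 -0.341
outer loop
vertex -1.757 2.984 1.911
vertex -1.057 2.844 2.187
vertex -2.282 2.275 3.946
endloop
endfacet
facet normal 0.386 0.662 -0.643
outer loop
vertex -1.057 2.844 2.187
vertex -1.518 3.585 2.674
vertex -0.627 3.138 2.748
endloop
endfacet
facet normal 0.500 -0.863 0.069
outer loop
vertex -1.057 2.844 2.187
vertex -0.627 3.138 2.748
vertex -2.282 2.275 3.946
endloop
endfacet
facet normal 0.385 0.662 -0.643
outer loop
vertex -0.627 3.138 2.748
vertex -1.518 3.585 2.674
vertex -0.72 3.695 3.265
endloop
endfacet
facet normal 0.666 -0.445 0.599
outer loop
vertex -0.627 3.138 2.748
vertex -0.72 3.695 3.265
vertex -2.282 2.275 3.946
endloop
endfacet
facet normal 0.603 0.168 -0.779
outer loop
vertex 1.642 1.258 -3.216
vertex 1.22 1.859 -3.413
vertex 1.808 1.946 -2.939
endloop
endfacet
facet normal 0.333 -0.420 0.844
outer loop
vertex 1.642 1.258 -3.216
vertex 1.808 1.946 -2.939
vertex 0.58 1.681 -2.587
endloop
endfacet
facet normal 0.603 0.168 -0.779
outer loop
vertex 1.808 1.946 -2.939
vertex 1.22 1.859 -3.413
vertex 1.386 2.547 -3.136
endloop
endfacet
facet normal 0.168 0.412 0.896
outer loop
vertex 1.808 1.946 -2.939
vertex 1.386 2.547 -3.136
vertex 0.58 1.681 -2.587
endloop
endfacet
facet normal 0.603 0.168 -0.779
outer loop
vertex 1.386 2.547 -3.136
vertex 1.22 1.859 -3.413
vertex 0.798 2.46 -3.61
endloop
endfacet
facet normal -0.483 0.743 0.463
outer loop
vertex 1.386 2.547 -3.136
vertex 0.798 2.46 -3.61
vertex 0.58 1.681 -2.587
endloop
endfacet
facet normal 0.603 0.168 -0.779
outer loop
vertex 0.798 2.46 -3.61
vertex 1.22 1.859 -3.413
vertex 0.632 1.772 -3.887
endloop
endfacet
facet normal -0.970 0.243 -0.022
outer loop
vertex 0.798 2.46 -3.61
vertex 0.632 1.772 -3.887
vertex 0.58 1.681 -2.587
endloop
endfacet
facet normal 0.603 0.168 -0.779
outer loop
vertex 0.632 1.772 -3.887
vertex 1.22 1.859 -3.413
vertex 1.054 1.171 -3.69
endloop
endfacet
facet normal -0.805 -0.589 -0.073
outer loop
vertex 0.632 1.772 -3.887
vertex 1.054 1.171 -3.69
vertex 0.58 1.681 -2.587
endloop
endfacet
facet normal 0.603 0.168 -0.779
outer loop
vertex 1.054 1.171 -3.69
vertex 1.22 1.859 -3.413
vertex 1.642 1.258 -3.216
endloop
endfacet
facet normal -0.154 -0.920 0.360
outer loop
vertex 1.054 1.171 -3.69
vertex 1.642 1.258 -3.216
vertex 0.58 1.681 -2.587
endloop
endfacet

endsolid


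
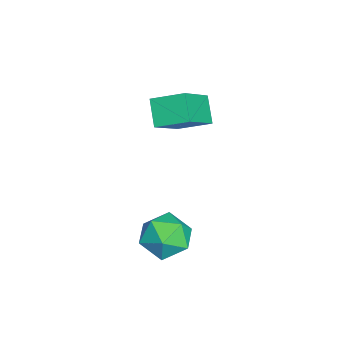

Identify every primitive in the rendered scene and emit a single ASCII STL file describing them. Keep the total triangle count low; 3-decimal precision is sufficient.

solid 
facet normal -0.700 -0.210 0.682
outer loop
vertex -2.064 0.435 4.09
vertex -1.892 1.839 4.699
vertex -3.58 1.195 2.769
endloop
endfacet
facet normal -0.112 -0.911 -0.396
outer loop
vertex -2.628 1.481 1.841
vertex -2.064 0.435 4.09
vertex -3.58 1.195 2.769
endloop
endfacet
facet normal -0.700 -0.210 0.682
outer loop
vertex -3.58 1.195 2.769
vertex -1.892 1.839 4.699
vertex -3.408 2.599 3.378
endloop
endfacet
facet normal -0.705 0.353 -0.615
outer loop
vertex -3.408 2.599 3.378
vertex -2.628 1.481 1.841
vertex -3.58 1.195 2.769
endloop
endfacet
facet normal 0.705 -0.353 0.615
outer loop
vertex -2.064 0.435 4.09
vertex -0.94 2.125 3.771
vertex -1.892 1.839 4.699
endloop
endfacet
facet normal -0.112 -0.911 -0.396
outer loop
vertex -1.112 0.721 3.162
vertex -2.064 0.435 4.09
vertex -2.628 1.481 1.841
endloop
endfacet
facet normal 0.705 -0.353 0.615
outer loop
vertex -1.112 0.721 3.162
vertex -0.94 2.125 3.771
vertex -2.064 0.435 4.09
endloop
endfacet
facet normal 0.112 0.911 0.396
outer loop
vertex -1.892 1.839 4.699
vertex -0.94 2.125 3.771
vertex -3.408 2.599 3.378
endloop
endfacet
facet normal -0.705 0.353 -0.615
outer loop
vertex -2.456 2.885 2.45
vertex -2.628 1.481 1.841
vertex -3.408 2.599 3.378
endloop
endfacet
facet normal 0.112 0.911 0.396
outer loop
vertex -3.408 2.599 3.378
vertex -0.94 2.125 3.771
vertex -2.456 2.885 2.45
endloop
endfacet
facet normal 0.700 0.210 -0.682
outer loop
vertex -2.456 2.885 2.45
vertex -1.112 0.721 3.162
vertex -2.628 1.481 1.841
endloop
endfacet
facet normal 0.700 0.210 -0.682
outer loop
vertex -0.94 2.125 3.771
vertex -1.112 0.721 3.162
vertex -2.456 2.885 2.45
endloop
endfacet
facet normal -0.531 -0.535 0.657
outer loop
vertex 1.076 1.541 -0.1
vertex 1.359 0.562 -0.669
vertex 2.038 0.951 0.197
endloop
endfacet
facet normal -0.265 0.052 0.963
outer loop
vertex 1.076 1.541 -0.1
vertex 2.038 0.951 0.197
vertex 2.063 2.116 0.141
endloop
endfacet
facet normal -0.507 0.618 0.601
outer loop
vertex 1.076 1.541 -0.1
vertex 2.063 2.116 0.141
vertex 1.399 2.448 -0.76
endloop
endfacet
facet normal -0.922 0.380 0.071
outer loop
vertex 1.076 1.541 -0.1
vertex 1.399 2.448 -0.76
vertex 0.964 1.487 -1.261
endloop
endfacet
facet normal -0.937 -0.332 0.106
outer loop
vertex 1.076 1.541 -0.1
vertex 0.964 1.487 -1.261
vertex 1.359 0.562 -0.669
endloop
endfacet
facet normal 0.444 0.033 0.895
outer loop
vertex 2.063 2.116 0.141
vertex 2.038 0.951 0.197
vertex 2.956 1.493 -0.279
endloop
endfacet
facet normal 0.015 -0.916 0.400
outer loop
vertex 2.038 0.951 0.197
vertex 1.359 0.562 -0.669
vertex 2.521 0.532 -0.78
endloop
endfacet
facet normal -0.642 -0.589 -0.491
outer loop
vertex 1.359 0.562 -0.669
vertex 0.964 1.487 -1.261
vertex 1.857 0.864 -1.681
endloop
endfacet
facet normal -0.617 0.565 -0.547
outer loop
vertex 0.964 1.487 -1.261
vertex 1.399 2.448 -0.76
vertex 1.882 2.029 -1.737
endloop
endfacet
facet normal 0.054 0.949 0.310
outer loop
vertex 1.399 2.448 -0.76
vertex 2.063 2.116 0.141
vertex 2.561 2.418 -0.871
endloop
endfacet
facet normal 0.922 -0.380 -0.071
outer loop
vertex 2.844 1.439 -1.44
vertex 2.956 1.493 -0.279
vertex 2.521 0.532 -0.78
endloop
endfacet
facet normal 0.507 -0.618 -0.601
outer loop
vertex 2.844 1.439 -1.44
vertex 2.521 0.532 -0.78
vertex 1.857 0.864 -1.681
endloop
endfacet
facet normal 0.265 -0.052 -0.963
outer loop
vertex 2.844 1.439 -1.44
vertex 1.857 0.864 -1.681
vertex 1.882 2.029 -1.737
endloop
endfacet
facet normal 0.531 0.535 -0.657
outer loop
vertex 2.844 1.439 -1.44
vertex 1.882 2.029 -1.737
vertex 2.561 2.418 -0.871
endloop
endfacet
facet normal 0.937 0.332 -0.106
outer loop
vertex 2.844 1.439 -1.44
vertex 2.561 2.418 -0.871
vertex 2.956 1.493 -0.279
endloop
endfacet
facet normal 0.617 -0.565 0.547
outer loop
vertex 2.521 0.532 -0.78
vertex 2.956 1.493 -0.279
vertex 2.038 0.951 0.197
endloop
endfacet
facet normal -0.054 -0.949 -0.310
outer loop
vertex 1.857 0.864 -1.681
vertex 2.521 0.532 -0.78
vertex 1.359 0.562 -0.669
endloop
endfacet
facet normal -0.444 -0.033 -0.895
outer loop
vertex 1.882 2.029 -1.737
vertex 1.857 0.864 -1.681
vertex 0.964 1.487 -1.261
endloop
endfacet
facet normal -0.015 0.916 -0.400
outer loop
vertex 2.561 2.418 -0.871
vertex 1.882 2.029 -1.737
vertex 1.399 2.448 -0.76
endloop
endfacet
facet normal 0.642 0.589 0.491
outer loop
vertex 2.956 1.493 -0.279
vertex 2.561 2.418 -0.871
vertex 2.063 2.116 0.141
endloop
endfacet

endsolid


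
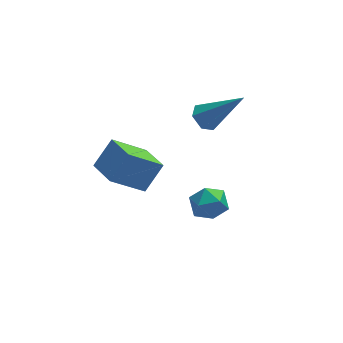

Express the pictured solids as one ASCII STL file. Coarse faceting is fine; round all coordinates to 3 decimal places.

solid 
facet normal -0.577 -0.375 -0.725
outer loop
vertex -2.198 -1.42 -2.129
vertex -2.611 -0.261 -2.4
vertex -0.956 -1.231 -3.215
endloop
endfacet
facet normal 0.328 -0.920 0.214
outer loop
vertex -0.229 -0.759 -2.3
vertex -2.198 -1.42 -2.129
vertex -0.956 -1.231 -3.215
endloop
endfacet
facet normal -0.577 -0.375 -0.726
outer loop
vertex -0.956 -1.231 -3.215
vertex -2.611 -0.261 -2.4
vertex -1.369 -0.072 -3.485
endloop
endfacet
facet normal 0.748 0.114 -0.654
outer loop
vertex -1.369 -0.072 -3.485
vertex -0.229 -0.759 -2.3
vertex -0.956 -1.231 -3.215
endloop
endfacet
facet normal -0.748 -0.114 0.653
outer loop
vertex -2.198 -1.42 -2.129
vertex -1.884 0.211 -1.485
vertex -2.611 -0.261 -2.4
endloop
endfacet
facet normal 0.328 -0.920 0.215
outer loop
vertex -1.471 -0.948 -1.215
vertex -2.198 -1.42 -2.129
vertex -0.229 -0.759 -2.3
endloop
endfacet
facet normal -0.748 -0.114 0.654
outer loop
vertex -1.471 -0.948 -1.215
vertex -1.884 0.211 -1.485
vertex -2.198 -1.42 -2.129
endloop
endfacet
facet normal -0.327 0.920 -0.215
outer loop
vertex -2.611 -0.261 -2.4
vertex -1.884 0.211 -1.485
vertex -1.369 -0.072 -3.485
endloop
endfacet
facet normal 0.748 0.114 -0.654
outer loop
vertex -0.642 0.4 -2.571
vertex -0.229 -0.759 -2.3
vertex -1.369 -0.072 -3.485
endloop
endfacet
facet normal -0.328 0.920 -0.215
outer loop
vertex -1.369 -0.072 -3.485
vertex -1.884 0.211 -1.485
vertex -0.642 0.4 -2.571
endloop
endfacet
facet normal 0.577 0.375 0.726
outer loop
vertex -0.642 0.4 -2.571
vertex -1.471 -0.948 -1.215
vertex -0.229 -0.759 -2.3
endloop
endfacet
facet normal 0.577 0.375 0.725
outer loop
vertex -1.884 0.211 -1.485
vertex -1.471 -0.948 -1.215
vertex -0.642 0.4 -2.571
endloop
endfacet
facet normal -0.640 0.251 -0.727
outer loop
vertex 1.989 1.115 -1.952
vertex 1.529 0.956 -1.602
vertex 1.735 1.519 -1.589
endloop
endfacet
facet normal 0.780 0.611 -0.134
outer loop
vertex 1.989 1.115 -1.952
vertex 1.735 1.519 -1.589
vertex 2.831 0.444 -0.118
endloop
endfacet
facet normal -0.639 0.251 -0.728
outer loop
vertex 1.735 1.519 -1.589
vertex 1.529 0.956 -1.602
vertex 1.274 1.36 -1.239
endloop
endfacet
facet normal 0.113 0.840 0.530
outer loop
vertex 1.735 1.519 -1.589
vertex 1.274 1.36 -1.239
vertex 2.831 0.444 -0.118
endloop
endfacet
facet normal -0.639 0.250 -0.727
outer loop
vertex 1.274 1.36 -1.239
vertex 1.529 0.956 -1.602
vertex 1.068 0.796 -1.252
endloop
endfacet
facet normal -0.510 0.167 0.844
outer loop
vertex 1.274 1.36 -1.239
vertex 1.068 0.796 -1.252
vertex 2.831 0.444 -0.118
endloop
endfacet
facet normal -0.639 0.250 -0.727
outer loop
vertex 1.068 0.796 -1.252
vertex 1.529 0.956 -1.602
vertex 1.323 0.392 -1.615
endloop
endfacet
facet normal -0.464 -0.736 0.493
outer loop
vertex 1.068 0.796 -1.252
vertex 1.323 0.392 -1.615
vertex 2.831 0.444 -0.118
endloop
endfacet
facet normal -0.639 0.250 -0.727
outer loop
vertex 1.323 0.392 -1.615
vertex 1.529 0.956 -1.602
vertex 1.784 0.552 -1.965
endloop
endfacet
facet normal 0.204 -0.964 -0.172
outer loop
vertex 1.323 0.392 -1.615
vertex 1.784 0.552 -1.965
vertex 2.831 0.444 -0.118
endloop
endfacet
facet normal -0.640 0.250 -0.727
outer loop
vertex 1.784 0.552 -1.965
vertex 1.529 0.956 -1.602
vertex 1.989 1.115 -1.952
endloop
endfacet
facet normal 0.825 -0.289 -0.485
outer loop
vertex 1.784 0.552 -1.965
vertex 1.989 1.115 -1.952
vertex 2.831 0.444 -0.118
endloop
endfacet
facet normal -0.554 0.820 -0.146
outer loop
vertex 0.549 -3.157 -2.141
vertex 0.217 -3.266 -1.494
vertex 0.829 -2.859 -1.529
endloop
endfacet
facet normal 0.081 0.881 -0.466
outer loop
vertex 0.549 -3.157 -2.141
vertex 0.829 -2.859 -1.529
vertex 1.277 -3.164 -2.027
endloop
endfacet
facet normal 0.149 0.342 -0.928
outer loop
vertex 0.549 -3.157 -2.141
vertex 1.277 -3.164 -2.027
vertex 0.941 -3.759 -2.3
endloop
endfacet
facet normal -0.445 -0.054 -0.894
outer loop
vertex 0.549 -3.157 -2.141
vertex 0.941 -3.759 -2.3
vertex 0.286 -3.823 -1.97
endloop
endfacet
facet normal -0.879 0.242 -0.410
outer loop
vertex 0.549 -3.157 -2.141
vertex 0.286 -3.823 -1.97
vertex 0.217 -3.266 -1.494
endloop
endfacet
facet normal 0.586 0.809 0.032
outer loop
vertex 1.277 -3.164 -2.027
vertex 0.829 -2.859 -1.529
vertex 1.394 -3.277 -1.31
endloop
endfacet
facet normal -0.440 0.709 0.551
outer loop
vertex 0.829 -2.859 -1.529
vertex 0.217 -3.266 -1.494
vertex 0.739 -3.341 -0.98
endloop
endfacet
facet normal -0.967 -0.224 0.122
outer loop
vertex 0.217 -3.266 -1.494
vertex 0.286 -3.823 -1.97
vertex 0.403 -3.936 -1.253
endloop
endfacet
facet normal -0.264 -0.703 -0.660
outer loop
vertex 0.286 -3.823 -1.97
vertex 0.941 -3.759 -2.3
vertex 0.851 -4.241 -1.751
endloop
endfacet
facet normal 0.695 -0.064 -0.716
outer loop
vertex 0.941 -3.759 -2.3
vertex 1.277 -3.164 -2.027
vertex 1.463 -3.834 -1.786
endloop
endfacet
facet normal 0.445 0.054 0.894
outer loop
vertex 1.131 -3.943 -1.139
vertex 1.394 -3.277 -1.31
vertex 0.739 -3.341 -0.98
endloop
endfacet
facet normal -0.149 -0.342 0.928
outer loop
vertex 1.131 -3.943 -1.139
vertex 0.739 -3.341 -0.98
vertex 0.403 -3.936 -1.253
endloop
endfacet
facet normal -0.081 -0.881 0.466
outer loop
vertex 1.131 -3.943 -1.139
vertex 0.403 -3.936 -1.253
vertex 0.851 -4.241 -1.751
endloop
endfacet
facet normal 0.554 -0.820 0.146
outer loop
vertex 1.131 -3.943 -1.139
vertex 0.851 -4.241 -1.751
vertex 1.463 -3.834 -1.786
endloop
endfacet
facet normal 0.879 -0.242 0.410
outer loop
vertex 1.131 -3.943 -1.139
vertex 1.463 -3.834 -1.786
vertex 1.394 -3.277 -1.31
endloop
endfacet
facet normal 0.264 0.703 0.660
outer loop
vertex 0.739 -3.341 -0.98
vertex 1.394 -3.277 -1.31
vertex 0.829 -2.859 -1.529
endloop
endfacet
facet normal -0.695 0.064 0.716
outer loop
vertex 0.403 -3.936 -1.253
vertex 0.739 -3.341 -0.98
vertex 0.217 -3.266 -1.494
endloop
endfacet
facet normal -0.586 -0.809 -0.032
outer loop
vertex 0.851 -4.241 -1.751
vertex 0.403 -3.936 -1.253
vertex 0.286 -3.823 -1.97
endloop
endfacet
facet normal 0.440 -0.709 -0.551
outer loop
vertex 1.463 -3.834 -1.786
vertex 0.851 -4.241 -1.751
vertex 0.941 -3.759 -2.3
endloop
endfacet
facet normal 0.967 0.224 -0.122
outer loop
vertex 1.394 -3.277 -1.31
vertex 1.463 -3.834 -1.786
vertex 1.277 -3.164 -2.027
endloop
endfacet

endsolid


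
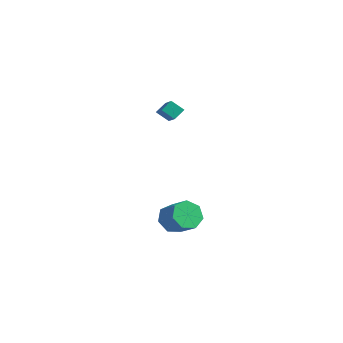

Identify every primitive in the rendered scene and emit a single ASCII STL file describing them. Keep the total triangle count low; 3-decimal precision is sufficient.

solid 
facet normal -0.688 -0.373 0.623
outer loop
vertex -2.078 -1.263 5.044
vertex -3.332 -0.476 4.13
vertex -2.157 -2.008 4.511
endloop
endfacet
facet normal 0.720 -0.452 0.526
outer loop
vertex -1.448 -1.624 3.87
vertex -2.078 -1.263 5.044
vertex -2.157 -2.008 4.511
endloop
endfacet
facet normal -0.688 -0.373 0.623
outer loop
vertex -2.157 -2.008 4.511
vertex -3.332 -0.476 4.13
vertex -3.411 -1.221 3.597
endloop
endfacet
facet normal -0.086 -0.810 -0.580
outer loop
vertex -3.411 -1.221 3.597
vertex -1.448 -1.624 3.87
vertex -2.157 -2.008 4.511
endloop
endfacet
facet normal 0.086 0.810 0.580
outer loop
vertex -2.078 -1.263 5.044
vertex -2.623 -0.092 3.489
vertex -3.332 -0.476 4.13
endloop
endfacet
facet normal 0.720 -0.452 0.526
outer loop
vertex -1.369 -0.879 4.403
vertex -2.078 -1.263 5.044
vertex -1.448 -1.624 3.87
endloop
endfacet
facet normal 0.086 0.810 0.580
outer loop
vertex -1.369 -0.879 4.403
vertex -2.623 -0.092 3.489
vertex -2.078 -1.263 5.044
endloop
endfacet
facet normal -0.720 0.452 -0.526
outer loop
vertex -3.332 -0.476 4.13
vertex -2.623 -0.092 3.489
vertex -3.411 -1.221 3.597
endloop
endfacet
facet normal -0.086 -0.810 -0.580
outer loop
vertex -2.702 -0.837 2.956
vertex -1.448 -1.624 3.87
vertex -3.411 -1.221 3.597
endloop
endfacet
facet normal -0.720 0.452 -0.526
outer loop
vertex -3.411 -1.221 3.597
vertex -2.623 -0.092 3.489
vertex -2.702 -0.837 2.956
endloop
endfacet
facet normal 0.688 0.373 -0.623
outer loop
vertex -2.702 -0.837 2.956
vertex -1.369 -0.879 4.403
vertex -1.448 -1.624 3.87
endloop
endfacet
facet normal 0.688 0.373 -0.623
outer loop
vertex -2.623 -0.092 3.489
vertex -1.369 -0.879 4.403
vertex -2.702 -0.837 2.956
endloop
endfacet
facet normal -0.803 0.107 -0.586
outer loop
vertex -0.071 -2.5 -5.007
vertex -0.714 -2.507 -4.127
vertex -0.242 -1.656 -4.618
endloop
endfacet
facet normal 0.568 0.437 -0.697
outer loop
vertex -0.071 -2.5 -5.007
vertex -0.242 -1.656 -4.618
vertex 1.318 -2.687 -3.992
endloop
endfacet
facet normal 0.568 0.436 -0.698
outer loop
vertex 1.318 -2.687 -3.992
vertex -0.242 -1.656 -4.618
vertex 1.147 -1.842 -3.603
endloop
endfacet
facet normal 0.802 -0.108 0.587
outer loop
vertex 1.318 -2.687 -3.992
vertex 1.147 -1.842 -3.603
vertex 0.674 -2.693 -3.113
endloop
endfacet
facet normal -0.803 0.107 -0.586
outer loop
vertex -0.242 -1.656 -4.618
vertex -0.714 -2.507 -4.127
vertex -0.769 -1.452 -3.859
endloop
endfacet
facet normal 0.213 0.971 -0.113
outer loop
vertex -0.242 -1.656 -4.618
vertex -0.769 -1.452 -3.859
vertex 1.147 -1.842 -3.603
endloop
endfacet
facet normal 0.213 0.971 -0.113
outer loop
vertex 1.147 -1.842 -3.603
vertex -0.769 -1.452 -3.859
vertex 0.62 -1.638 -2.844
endloop
endfacet
facet normal 0.803 -0.108 0.586
outer loop
vertex 1.147 -1.842 -3.603
vertex 0.62 -1.638 -2.844
vertex 0.674 -2.693 -3.113
endloop
endfacet
facet normal -0.802 0.107 -0.587
outer loop
vertex -0.769 -1.452 -3.859
vertex -0.714 -2.507 -4.127
vertex -1.255 -2.042 -3.303
endloop
endfacet
facet normal -0.303 0.774 0.556
outer loop
vertex -0.769 -1.452 -3.859
vertex -1.255 -2.042 -3.303
vertex 0.62 -1.638 -2.844
endloop
endfacet
facet normal -0.303 0.773 0.557
outer loop
vertex 0.62 -1.638 -2.844
vertex -1.255 -2.042 -3.303
vertex 0.134 -2.229 -2.288
endloop
endfacet
facet normal 0.803 -0.108 0.586
outer loop
vertex 0.62 -1.638 -2.844
vertex 0.134 -2.229 -2.288
vertex 0.674 -2.693 -3.113
endloop
endfacet
facet normal -0.802 0.107 -0.587
outer loop
vertex -1.255 -2.042 -3.303
vertex -0.714 -2.507 -4.127
vertex -1.334 -2.983 -3.367
endloop
endfacet
facet normal -0.590 -0.005 0.807
outer loop
vertex -1.255 -2.042 -3.303
vertex -1.334 -2.983 -3.367
vertex 0.134 -2.229 -2.288
endloop
endfacet
facet normal -0.590 -0.005 0.807
outer loop
vertex 0.134 -2.229 -2.288
vertex -1.334 -2.983 -3.367
vertex 0.055 -3.169 -2.352
endloop
endfacet
facet normal 0.803 -0.107 0.586
outer loop
vertex 0.134 -2.229 -2.288
vertex 0.055 -3.169 -2.352
vertex 0.674 -2.693 -3.113
endloop
endfacet
facet normal -0.802 0.108 -0.587
outer loop
vertex -1.334 -2.983 -3.367
vertex -0.714 -2.507 -4.127
vertex -0.946 -3.565 -4.004
endloop
endfacet
facet normal -0.433 -0.781 0.450
outer loop
vertex -1.334 -2.983 -3.367
vertex -0.946 -3.565 -4.004
vertex 0.055 -3.169 -2.352
endloop
endfacet
facet normal -0.434 -0.781 0.450
outer loop
vertex 0.055 -3.169 -2.352
vertex -0.946 -3.565 -4.004
vertex 0.442 -3.751 -2.989
endloop
endfacet
facet normal 0.803 -0.107 0.586
outer loop
vertex 0.055 -3.169 -2.352
vertex 0.442 -3.751 -2.989
vertex 0.674 -2.693 -3.113
endloop
endfacet
facet normal -0.803 0.108 -0.586
outer loop
vertex -0.946 -3.565 -4.004
vertex -0.714 -2.507 -4.127
vertex -0.384 -3.35 -4.734
endloop
endfacet
facet normal 0.050 -0.968 -0.246
outer loop
vertex -0.946 -3.565 -4.004
vertex -0.384 -3.35 -4.734
vertex 0.442 -3.751 -2.989
endloop
endfacet
facet normal 0.050 -0.968 -0.246
outer loop
vertex 0.442 -3.751 -2.989
vertex -0.384 -3.35 -4.734
vertex 1.005 -3.536 -3.719
endloop
endfacet
facet normal 0.802 -0.107 0.587
outer loop
vertex 0.442 -3.751 -2.989
vertex 1.005 -3.536 -3.719
vertex 0.674 -2.693 -3.113
endloop
endfacet
facet normal -0.803 0.108 -0.586
outer loop
vertex -0.384 -3.35 -4.734
vertex -0.714 -2.507 -4.127
vertex -0.071 -2.5 -5.007
endloop
endfacet
facet normal 0.496 -0.426 -0.757
outer loop
vertex -0.384 -3.35 -4.734
vertex -0.071 -2.5 -5.007
vertex 1.005 -3.536 -3.719
endloop
endfacet
facet normal 0.496 -0.426 -0.757
outer loop
vertex 1.005 -3.536 -3.719
vertex -0.071 -2.5 -5.007
vertex 1.318 -2.687 -3.992
endloop
endfacet
facet normal 0.802 -0.107 0.587
outer loop
vertex 1.005 -3.536 -3.719
vertex 1.318 -2.687 -3.992
vertex 0.674 -2.693 -3.113
endloop
endfacet

endsolid


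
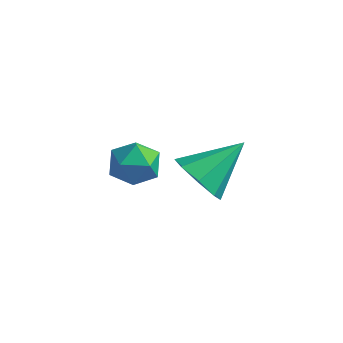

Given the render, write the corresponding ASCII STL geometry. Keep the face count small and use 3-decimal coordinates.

solid 
facet normal 0.091 0.993 0.079
outer loop
vertex -1.112 -2.3 0.276
vertex -1.531 -2.32 1.005
vertex -0.694 -2.396 1.0
endloop
endfacet
facet normal 0.643 0.714 -0.276
outer loop
vertex -1.112 -2.3 0.276
vertex -0.694 -2.396 1.0
vertex -0.478 -2.851 0.326
endloop
endfacet
facet normal 0.386 0.367 -0.846
outer loop
vertex -1.112 -2.3 0.276
vertex -0.478 -2.851 0.326
vertex -1.183 -3.057 -0.085
endloop
endfacet
facet normal -0.325 0.432 -0.842
outer loop
vertex -1.112 -2.3 0.276
vertex -1.183 -3.057 -0.085
vertex -1.834 -2.728 0.335
endloop
endfacet
facet normal -0.507 0.819 -0.269
outer loop
vertex -1.112 -2.3 0.276
vertex -1.834 -2.728 0.335
vertex -1.531 -2.32 1.005
endloop
endfacet
facet normal 0.960 0.237 0.148
outer loop
vertex -0.478 -2.851 0.326
vertex -0.694 -2.396 1.0
vertex -0.506 -3.212 1.085
endloop
endfacet
facet normal 0.067 0.687 0.724
outer loop
vertex -0.694 -2.396 1.0
vertex -1.531 -2.32 1.005
vertex -1.157 -2.883 1.505
endloop
endfacet
facet normal -0.900 0.406 0.160
outer loop
vertex -1.531 -2.32 1.005
vertex -1.834 -2.728 0.335
vertex -1.862 -3.089 1.094
endloop
endfacet
facet normal -0.605 -0.219 -0.766
outer loop
vertex -1.834 -2.728 0.335
vertex -1.183 -3.057 -0.085
vertex -1.646 -3.544 0.42
endloop
endfacet
facet normal 0.545 -0.324 -0.773
outer loop
vertex -1.183 -3.057 -0.085
vertex -0.478 -2.851 0.326
vertex -0.809 -3.62 0.415
endloop
endfacet
facet normal 0.325 -0.432 0.842
outer loop
vertex -1.228 -3.64 1.144
vertex -0.506 -3.212 1.085
vertex -1.157 -2.883 1.505
endloop
endfacet
facet normal -0.386 -0.367 0.846
outer loop
vertex -1.228 -3.64 1.144
vertex -1.157 -2.883 1.505
vertex -1.862 -3.089 1.094
endloop
endfacet
facet normal -0.643 -0.714 0.276
outer loop
vertex -1.228 -3.64 1.144
vertex -1.862 -3.089 1.094
vertex -1.646 -3.544 0.42
endloop
endfacet
facet normal -0.091 -0.993 -0.079
outer loop
vertex -1.228 -3.64 1.144
vertex -1.646 -3.544 0.42
vertex -0.809 -3.62 0.415
endloop
endfacet
facet normal 0.507 -0.819 0.269
outer loop
vertex -1.228 -3.64 1.144
vertex -0.809 -3.62 0.415
vertex -0.506 -3.212 1.085
endloop
endfacet
facet normal 0.605 0.219 0.766
outer loop
vertex -1.157 -2.883 1.505
vertex -0.506 -3.212 1.085
vertex -0.694 -2.396 1.0
endloop
endfacet
facet normal -0.545 0.324 0.773
outer loop
vertex -1.862 -3.089 1.094
vertex -1.157 -2.883 1.505
vertex -1.531 -2.32 1.005
endloop
endfacet
facet normal -0.960 -0.237 -0.148
outer loop
vertex -1.646 -3.544 0.42
vertex -1.862 -3.089 1.094
vertex -1.834 -2.728 0.335
endloop
endfacet
facet normal -0.067 -0.687 -0.724
outer loop
vertex -0.809 -3.62 0.415
vertex -1.646 -3.544 0.42
vertex -1.183 -3.057 -0.085
endloop
endfacet
facet normal 0.900 -0.406 -0.160
outer loop
vertex -0.506 -3.212 1.085
vertex -0.809 -3.62 0.415
vertex -0.478 -2.851 0.326
endloop
endfacet
facet normal -0.409 -0.730 -0.548
outer loop
vertex 0.071 -0.185 -2.596
vertex -0.747 -0.158 -2.022
vertex -0.454 0.306 -2.858
endloop
endfacet
facet normal 0.719 0.527 -0.453
outer loop
vertex 0.071 -0.185 -2.596
vertex -0.454 0.306 -2.858
vertex 0.047 1.258 -0.958
endloop
endfacet
facet normal -0.410 -0.729 -0.548
outer loop
vertex -0.454 0.306 -2.858
vertex -0.747 -0.158 -2.022
vertex -1.151 0.526 -2.63
endloop
endfacet
facet normal 0.122 0.874 -0.470
outer loop
vertex -0.454 0.306 -2.858
vertex -1.151 0.526 -2.63
vertex 0.047 1.258 -0.958
endloop
endfacet
facet normal -0.410 -0.729 -0.548
outer loop
vertex -1.151 0.526 -2.63
vertex -0.747 -0.158 -2.022
vertex -1.611 0.345 -2.045
endloop
endfacet
facet normal -0.444 0.893 -0.073
outer loop
vertex -1.151 0.526 -2.63
vertex -1.611 0.345 -2.045
vertex 0.047 1.258 -0.958
endloop
endfacet
facet normal -0.410 -0.729 -0.549
outer loop
vertex -1.611 0.345 -2.045
vertex -0.747 -0.158 -2.022
vertex -1.565 -0.131 -1.447
endloop
endfacet
facet normal -0.646 0.572 0.505
outer loop
vertex -1.611 0.345 -2.045
vertex -1.565 -0.131 -1.447
vertex 0.047 1.258 -0.958
endloop
endfacet
facet normal -0.409 -0.730 -0.548
outer loop
vertex -1.565 -0.131 -1.447
vertex -0.747 -0.158 -2.022
vertex -1.039 -0.622 -1.186
endloop
endfacet
facet normal -0.366 0.099 0.925
outer loop
vertex -1.565 -0.131 -1.447
vertex -1.039 -0.622 -1.186
vertex 0.047 1.258 -0.958
endloop
endfacet
facet normal -0.409 -0.730 -0.548
outer loop
vertex -1.039 -0.622 -1.186
vertex -0.747 -0.158 -2.022
vertex -0.342 -0.841 -1.414
endloop
endfacet
facet normal 0.230 -0.247 0.941
outer loop
vertex -1.039 -0.622 -1.186
vertex -0.342 -0.841 -1.414
vertex 0.047 1.258 -0.958
endloop
endfacet
facet normal -0.408 -0.730 -0.548
outer loop
vertex -0.342 -0.841 -1.414
vertex -0.747 -0.158 -2.022
vertex 0.118 -0.66 -1.998
endloop
endfacet
facet normal 0.796 -0.266 0.544
outer loop
vertex -0.342 -0.841 -1.414
vertex 0.118 -0.66 -1.998
vertex 0.047 1.258 -0.958
endloop
endfacet
facet normal -0.409 -0.730 -0.548
outer loop
vertex 0.118 -0.66 -1.998
vertex -0.747 -0.158 -2.022
vertex 0.071 -0.185 -2.596
endloop
endfacet
facet normal 0.998 0.056 -0.034
outer loop
vertex 0.118 -0.66 -1.998
vertex 0.071 -0.185 -2.596
vertex 0.047 1.258 -0.958
endloop
endfacet

endsolid


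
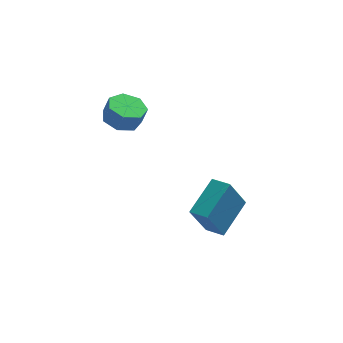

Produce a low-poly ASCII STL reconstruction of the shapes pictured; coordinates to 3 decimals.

solid 
facet normal -0.285 0.087 -0.955
outer loop
vertex 0.102 0.582 2.926
vertex -0.512 -0.147 3.043
vertex -0.665 0.792 3.174
endloop
endfacet
facet normal 0.267 0.964 0.008
outer loop
vertex 0.102 0.582 2.926
vertex -0.665 0.792 3.174
vertex 0.387 0.495 3.881
endloop
endfacet
facet normal 0.267 0.964 0.008
outer loop
vertex 0.387 0.495 3.881
vertex -0.665 0.792 3.174
vertex -0.38 0.705 4.128
endloop
endfacet
facet normal 0.284 -0.087 0.955
outer loop
vertex 0.387 0.495 3.881
vertex -0.38 0.705 4.128
vertex -0.228 -0.233 3.997
endloop
endfacet
facet normal -0.284 0.087 -0.955
outer loop
vertex -0.665 0.792 3.174
vertex -0.512 -0.147 3.043
vertex -1.317 0.296 3.323
endloop
endfacet
facet normal -0.553 0.798 0.238
outer loop
vertex -0.665 0.792 3.174
vertex -1.317 0.296 3.323
vertex -0.38 0.705 4.128
endloop
endfacet
facet normal -0.553 0.798 0.238
outer loop
vertex -0.38 0.705 4.128
vertex -1.317 0.296 3.323
vertex -1.032 0.209 4.277
endloop
endfacet
facet normal 0.285 -0.087 0.955
outer loop
vertex -0.38 0.705 4.128
vertex -1.032 0.209 4.277
vertex -0.228 -0.233 3.997
endloop
endfacet
facet normal -0.284 0.087 -0.955
outer loop
vertex -1.317 0.296 3.323
vertex -0.512 -0.147 3.043
vertex -1.363 -0.534 3.261
endloop
endfacet
facet normal -0.957 0.031 0.289
outer loop
vertex -1.317 0.296 3.323
vertex -1.363 -0.534 3.261
vertex -1.032 0.209 4.277
endloop
endfacet
facet normal -0.957 0.033 0.288
outer loop
vertex -1.032 0.209 4.277
vertex -1.363 -0.534 3.261
vertex -1.079 -0.621 4.216
endloop
endfacet
facet normal 0.285 -0.086 0.955
outer loop
vertex -1.032 0.209 4.277
vertex -1.079 -0.621 4.216
vertex -0.228 -0.233 3.997
endloop
endfacet
facet normal -0.284 0.087 -0.955
outer loop
vertex -1.363 -0.534 3.261
vertex -0.512 -0.147 3.043
vertex -0.769 -1.072 3.035
endloop
endfacet
facet normal -0.641 -0.758 0.121
outer loop
vertex -1.363 -0.534 3.261
vertex -0.769 -1.072 3.035
vertex -1.079 -0.621 4.216
endloop
endfacet
facet normal -0.640 -0.759 0.122
outer loop
vertex -1.079 -0.621 4.216
vertex -0.769 -1.072 3.035
vertex -0.484 -1.159 3.99
endloop
endfacet
facet normal 0.285 -0.086 0.955
outer loop
vertex -1.079 -0.621 4.216
vertex -0.484 -1.159 3.99
vertex -0.228 -0.233 3.997
endloop
endfacet
facet normal -0.284 0.087 -0.955
outer loop
vertex -0.769 -1.072 3.035
vertex -0.512 -0.147 3.043
vertex 0.019 -0.913 2.815
endloop
endfacet
facet normal 0.159 -0.978 -0.137
outer loop
vertex -0.769 -1.072 3.035
vertex 0.019 -0.913 2.815
vertex -0.484 -1.159 3.99
endloop
endfacet
facet normal 0.159 -0.978 -0.137
outer loop
vertex -0.484 -1.159 3.99
vertex 0.019 -0.913 2.815
vertex 0.304 -1.0 3.769
endloop
endfacet
facet normal 0.285 -0.086 0.955
outer loop
vertex -0.484 -1.159 3.99
vertex 0.304 -1.0 3.769
vertex -0.228 -0.233 3.997
endloop
endfacet
facet normal -0.285 0.087 -0.955
outer loop
vertex 0.019 -0.913 2.815
vertex -0.512 -0.147 3.043
vertex 0.407 -0.177 2.766
endloop
endfacet
facet normal 0.838 -0.461 -0.292
outer loop
vertex 0.019 -0.913 2.815
vertex 0.407 -0.177 2.766
vertex 0.304 -1.0 3.769
endloop
endfacet
facet normal 0.839 -0.460 -0.291
outer loop
vertex 0.304 -1.0 3.769
vertex 0.407 -0.177 2.766
vertex 0.691 -0.264 3.721
endloop
endfacet
facet normal 0.284 -0.087 0.955
outer loop
vertex 0.304 -1.0 3.769
vertex 0.691 -0.264 3.721
vertex -0.228 -0.233 3.997
endloop
endfacet
facet normal -0.285 0.087 -0.955
outer loop
vertex 0.407 -0.177 2.766
vertex -0.512 -0.147 3.043
vertex 0.102 0.582 2.926
endloop
endfacet
facet normal 0.886 0.404 -0.227
outer loop
vertex 0.407 -0.177 2.766
vertex 0.102 0.582 2.926
vertex 0.691 -0.264 3.721
endloop
endfacet
facet normal 0.886 0.403 -0.228
outer loop
vertex 0.691 -0.264 3.721
vertex 0.102 0.582 2.926
vertex 0.387 0.495 3.881
endloop
endfacet
facet normal 0.284 -0.088 0.955
outer loop
vertex 0.691 -0.264 3.721
vertex 0.387 0.495 3.881
vertex -0.228 -0.233 3.997
endloop
endfacet
facet normal -0.736 0.659 -0.156
outer loop
vertex 2.349 -2.916 -1.527
vertex 3.541 -1.366 -0.609
vertex 3.169 -2.442 -3.391
endloop
endfacet
facet normal -0.552 -0.717 -0.425
outer loop
vertex 3.919 -3.114 -3.231
vertex 2.349 -2.916 -1.527
vertex 3.169 -2.442 -3.391
endloop
endfacet
facet normal -0.736 0.658 -0.156
outer loop
vertex 3.169 -2.442 -3.391
vertex 3.541 -1.366 -0.609
vertex 4.36 -0.892 -2.472
endloop
endfacet
facet normal 0.393 0.226 -0.891
outer loop
vertex 4.36 -0.892 -2.472
vertex 3.919 -3.114 -3.231
vertex 3.169 -2.442 -3.391
endloop
endfacet
facet normal -0.393 -0.226 0.891
outer loop
vertex 2.349 -2.916 -1.527
vertex 4.291 -2.038 -0.449
vertex 3.541 -1.366 -0.609
endloop
endfacet
facet normal -0.552 -0.717 -0.425
outer loop
vertex 3.1 -3.588 -1.368
vertex 2.349 -2.916 -1.527
vertex 3.919 -3.114 -3.231
endloop
endfacet
facet normal -0.392 -0.227 0.891
outer loop
vertex 3.1 -3.588 -1.368
vertex 4.291 -2.038 -0.449
vertex 2.349 -2.916 -1.527
endloop
endfacet
facet normal 0.552 0.717 0.425
outer loop
vertex 3.541 -1.366 -0.609
vertex 4.291 -2.038 -0.449
vertex 4.36 -0.892 -2.472
endloop
endfacet
facet normal 0.392 0.227 -0.892
outer loop
vertex 5.111 -1.564 -2.313
vertex 3.919 -3.114 -3.231
vertex 4.36 -0.892 -2.472
endloop
endfacet
facet normal 0.552 0.717 0.425
outer loop
vertex 4.36 -0.892 -2.472
vertex 4.291 -2.038 -0.449
vertex 5.111 -1.564 -2.313
endloop
endfacet
facet normal 0.736 -0.659 0.156
outer loop
vertex 5.111 -1.564 -2.313
vertex 3.1 -3.588 -1.368
vertex 3.919 -3.114 -3.231
endloop
endfacet
facet normal 0.736 -0.658 0.156
outer loop
vertex 4.291 -2.038 -0.449
vertex 3.1 -3.588 -1.368
vertex 5.111 -1.564 -2.313
endloop
endfacet

endsolid
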